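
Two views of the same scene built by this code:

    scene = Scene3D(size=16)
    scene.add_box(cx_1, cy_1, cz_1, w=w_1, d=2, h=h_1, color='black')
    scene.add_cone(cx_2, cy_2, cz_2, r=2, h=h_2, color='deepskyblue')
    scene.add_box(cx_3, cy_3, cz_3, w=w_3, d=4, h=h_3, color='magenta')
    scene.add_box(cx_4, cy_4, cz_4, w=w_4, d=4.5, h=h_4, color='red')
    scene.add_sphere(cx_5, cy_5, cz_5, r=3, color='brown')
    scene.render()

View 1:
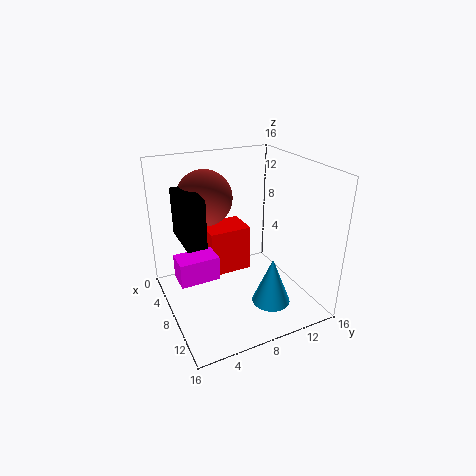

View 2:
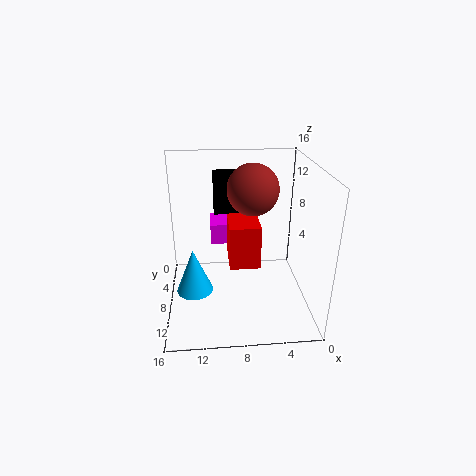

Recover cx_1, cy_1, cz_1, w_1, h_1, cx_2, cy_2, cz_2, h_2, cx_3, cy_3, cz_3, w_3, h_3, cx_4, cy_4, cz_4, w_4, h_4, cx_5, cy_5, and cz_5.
cx_1 = 5.5; cy_1 = 1.5; cz_1 = 9; w_1 = 5; h_1 = 5; cx_2 = 13; cy_2 = 9.5; cz_2 = 2.5; h_2 = 5; cx_3 = 8.5; cy_3 = 0.5; cz_3 = 5.5; w_3 = 2.5; h_3 = 2.5; cx_4 = 5.5; cy_4 = 4.5; cz_4 = 4.5; w_4 = 3.5; h_4 = 5; cx_5 = 6; cy_5 = 5; cz_5 = 12.5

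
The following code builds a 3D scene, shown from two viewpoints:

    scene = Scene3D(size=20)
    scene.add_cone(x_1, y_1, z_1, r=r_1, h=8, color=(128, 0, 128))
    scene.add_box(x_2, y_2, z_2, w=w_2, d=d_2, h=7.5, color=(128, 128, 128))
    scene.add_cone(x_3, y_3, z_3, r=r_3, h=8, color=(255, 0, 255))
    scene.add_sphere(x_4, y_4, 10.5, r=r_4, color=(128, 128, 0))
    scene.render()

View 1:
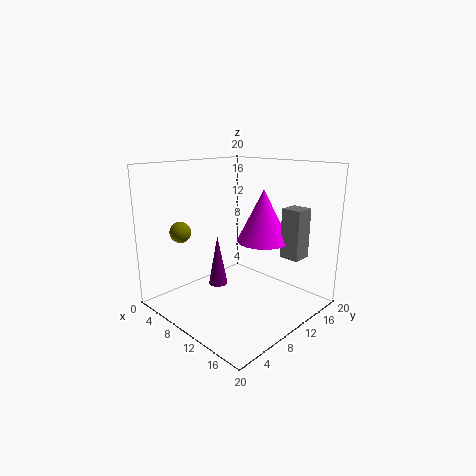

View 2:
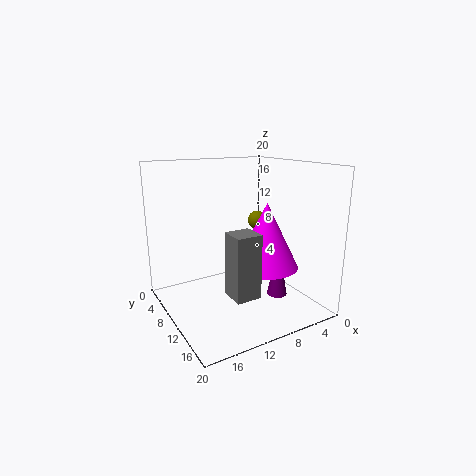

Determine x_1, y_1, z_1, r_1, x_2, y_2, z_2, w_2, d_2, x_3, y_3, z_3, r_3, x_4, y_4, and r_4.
x_1 = 4, y_1 = 11.5, z_1 = 0.5, r_1 = 1.5, x_2 = 12.5, y_2 = 16.5, z_2 = 6, w_2 = 3, d_2 = 3, x_3 = 9.5, y_3 = 16, z_3 = 8, r_3 = 4, x_4 = 3.5, y_4 = 5, r_4 = 1.5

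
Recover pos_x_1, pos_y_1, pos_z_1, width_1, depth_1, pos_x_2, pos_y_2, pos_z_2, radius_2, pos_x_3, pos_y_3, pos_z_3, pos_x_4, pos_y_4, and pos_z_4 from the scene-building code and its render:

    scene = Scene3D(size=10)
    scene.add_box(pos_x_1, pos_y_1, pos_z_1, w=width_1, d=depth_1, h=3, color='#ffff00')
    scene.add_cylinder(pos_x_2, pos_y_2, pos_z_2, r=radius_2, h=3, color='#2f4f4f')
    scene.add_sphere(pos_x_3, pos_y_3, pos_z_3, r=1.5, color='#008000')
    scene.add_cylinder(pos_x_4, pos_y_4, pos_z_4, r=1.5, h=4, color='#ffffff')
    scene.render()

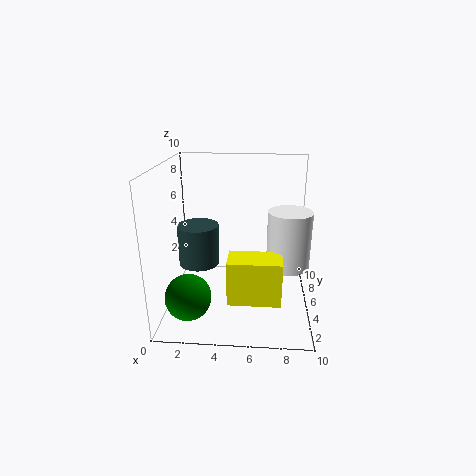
pos_x_1 = 4.5; pos_y_1 = 2; pos_z_1 = 1.5; width_1 = 3.5; depth_1 = 2; pos_x_2 = 2; pos_y_2 = 6; pos_z_2 = 2.5; radius_2 = 1.5; pos_x_3 = 2; pos_y_3 = 2; pos_z_3 = 2; pos_x_4 = 8.5; pos_y_4 = 5; pos_z_4 = 3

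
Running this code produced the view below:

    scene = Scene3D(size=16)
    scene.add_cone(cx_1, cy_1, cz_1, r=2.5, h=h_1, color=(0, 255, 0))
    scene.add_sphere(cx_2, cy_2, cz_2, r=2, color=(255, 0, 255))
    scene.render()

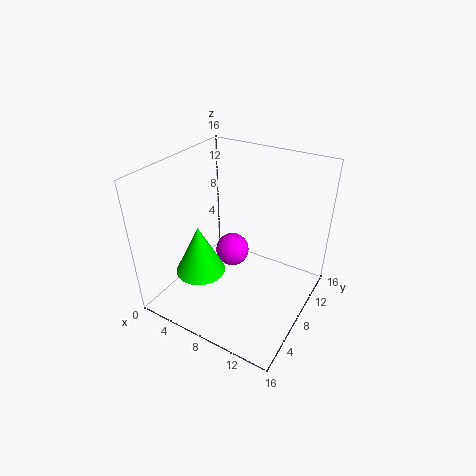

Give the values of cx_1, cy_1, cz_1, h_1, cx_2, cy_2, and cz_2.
cx_1 = 6.5
cy_1 = 3
cz_1 = 6.5
h_1 = 5
cx_2 = 6
cy_2 = 10
cz_2 = 4.5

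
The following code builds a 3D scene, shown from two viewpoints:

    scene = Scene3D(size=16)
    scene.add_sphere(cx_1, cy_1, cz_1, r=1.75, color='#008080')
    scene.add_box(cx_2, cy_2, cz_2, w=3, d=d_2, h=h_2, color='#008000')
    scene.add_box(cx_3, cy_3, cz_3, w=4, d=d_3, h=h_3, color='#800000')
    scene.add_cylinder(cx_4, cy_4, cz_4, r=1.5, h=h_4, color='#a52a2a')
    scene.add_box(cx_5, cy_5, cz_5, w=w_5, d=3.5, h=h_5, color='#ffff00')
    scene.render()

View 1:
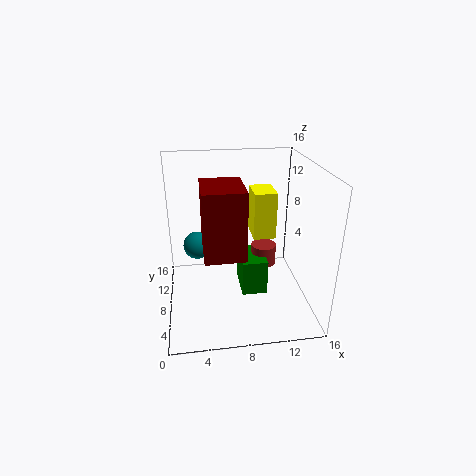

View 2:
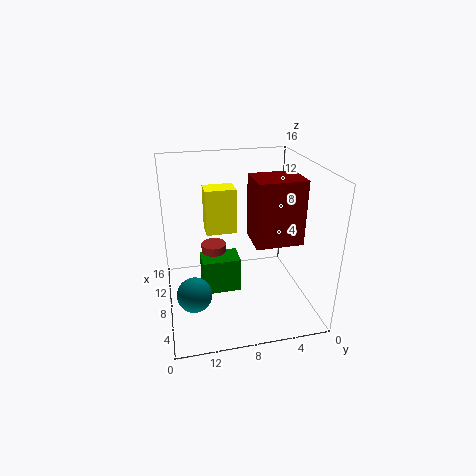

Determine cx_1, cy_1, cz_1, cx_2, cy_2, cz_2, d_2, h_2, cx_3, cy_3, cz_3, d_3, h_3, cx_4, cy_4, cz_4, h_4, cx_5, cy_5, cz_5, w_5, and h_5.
cx_1 = 3.5, cy_1 = 13.5, cz_1 = 4.5, cx_2 = 8.5, cy_2 = 7.5, cz_2 = 0.5, d_2 = 4.5, h_2 = 4.25, cx_3 = 4, cy_3 = 2, cz_3 = 8.5, d_3 = 5, h_3 = 6.75, cx_4 = 11.5, cy_4 = 10.25, cz_4 = 3.25, h_4 = 2.5, cx_5 = 9.75, cy_5 = 7.75, cz_5 = 7.75, w_5 = 2.5, h_5 = 5.25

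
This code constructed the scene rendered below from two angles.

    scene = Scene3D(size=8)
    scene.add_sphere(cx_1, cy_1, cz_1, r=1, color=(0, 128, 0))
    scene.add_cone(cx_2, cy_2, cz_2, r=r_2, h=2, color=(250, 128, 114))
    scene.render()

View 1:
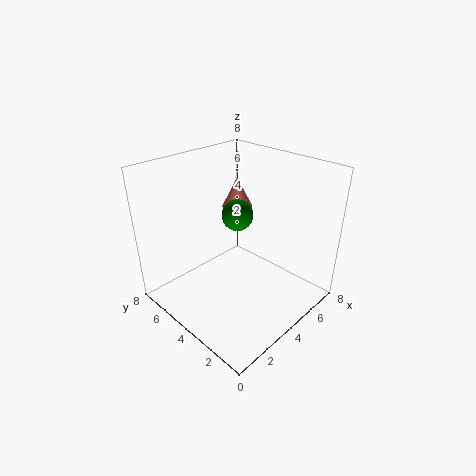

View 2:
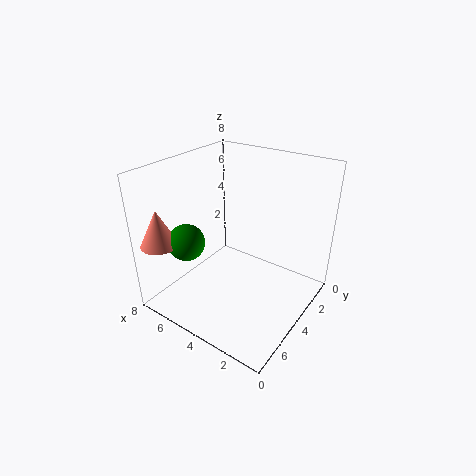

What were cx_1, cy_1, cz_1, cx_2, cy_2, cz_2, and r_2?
cx_1 = 6; cy_1 = 6; cz_1 = 4; cx_2 = 7; cy_2 = 7; cz_2 = 4; r_2 = 1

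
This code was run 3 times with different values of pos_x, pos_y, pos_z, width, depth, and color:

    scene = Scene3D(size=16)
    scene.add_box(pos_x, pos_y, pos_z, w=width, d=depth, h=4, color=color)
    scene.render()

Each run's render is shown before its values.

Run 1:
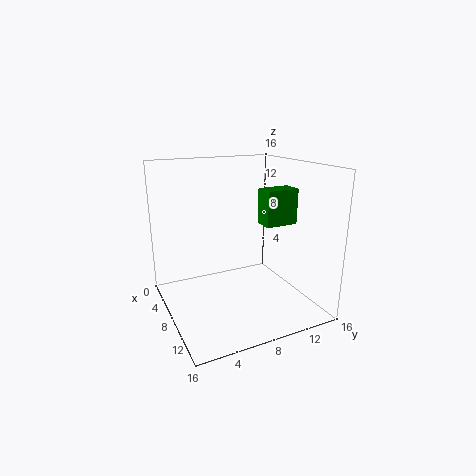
pos_x = 7.5, pos_y = 10.75, pos_z = 9.25, width = 2.25, depth = 3.75, color = 'green'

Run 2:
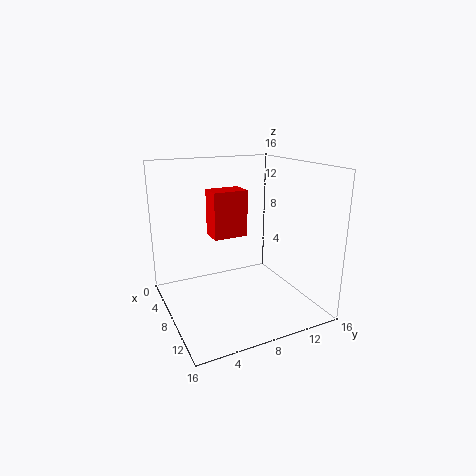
pos_x = 12.5, pos_y = 2.75, pos_z = 10.75, width = 2, depth = 3, color = 'red'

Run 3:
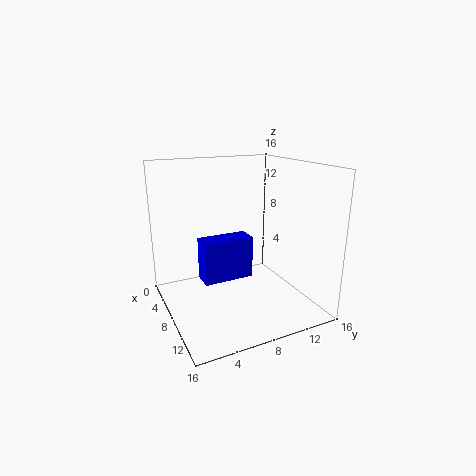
pos_x = 11.25, pos_y = 2.25, pos_z = 6, width = 2, depth = 4.75, color = 'blue'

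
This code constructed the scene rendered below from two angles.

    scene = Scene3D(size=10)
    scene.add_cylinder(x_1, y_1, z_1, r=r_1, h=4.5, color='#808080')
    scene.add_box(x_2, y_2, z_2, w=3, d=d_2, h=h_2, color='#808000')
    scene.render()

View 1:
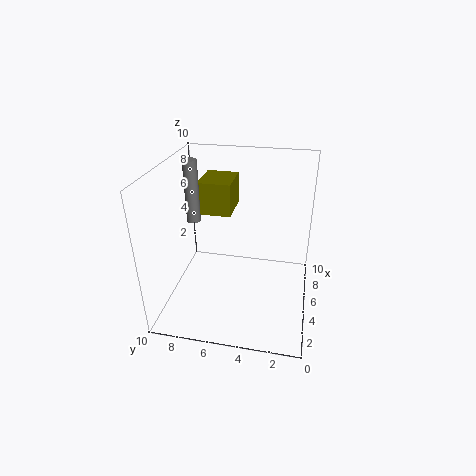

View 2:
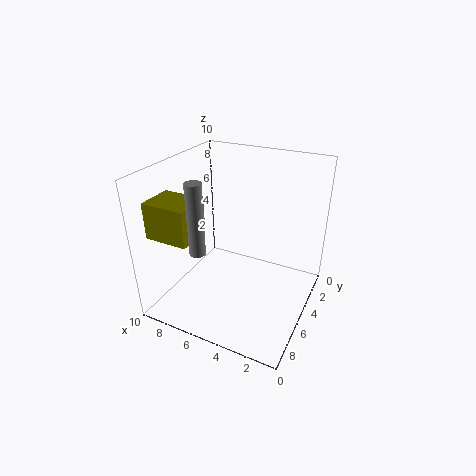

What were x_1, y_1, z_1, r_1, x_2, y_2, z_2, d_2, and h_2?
x_1 = 6; y_1 = 8.5; z_1 = 5.5; r_1 = 0.5; x_2 = 7; y_2 = 6; z_2 = 5.5; d_2 = 2.5; h_2 = 2.5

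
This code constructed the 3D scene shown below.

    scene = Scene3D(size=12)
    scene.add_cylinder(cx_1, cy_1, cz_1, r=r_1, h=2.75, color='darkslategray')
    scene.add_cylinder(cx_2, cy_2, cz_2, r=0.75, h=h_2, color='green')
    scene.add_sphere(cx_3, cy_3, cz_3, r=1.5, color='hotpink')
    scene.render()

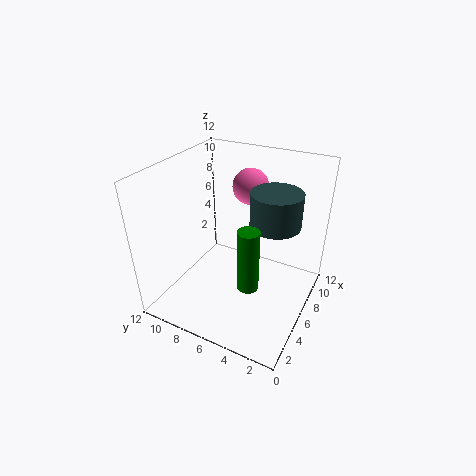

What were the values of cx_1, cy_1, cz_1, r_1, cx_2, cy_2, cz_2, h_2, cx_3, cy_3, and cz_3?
cx_1 = 6.5, cy_1 = 3, cz_1 = 7.75, r_1 = 2, cx_2 = 1.75, cy_2 = 3, cz_2 = 5.25, h_2 = 4.5, cx_3 = 8.25, cy_3 = 6, cz_3 = 9.75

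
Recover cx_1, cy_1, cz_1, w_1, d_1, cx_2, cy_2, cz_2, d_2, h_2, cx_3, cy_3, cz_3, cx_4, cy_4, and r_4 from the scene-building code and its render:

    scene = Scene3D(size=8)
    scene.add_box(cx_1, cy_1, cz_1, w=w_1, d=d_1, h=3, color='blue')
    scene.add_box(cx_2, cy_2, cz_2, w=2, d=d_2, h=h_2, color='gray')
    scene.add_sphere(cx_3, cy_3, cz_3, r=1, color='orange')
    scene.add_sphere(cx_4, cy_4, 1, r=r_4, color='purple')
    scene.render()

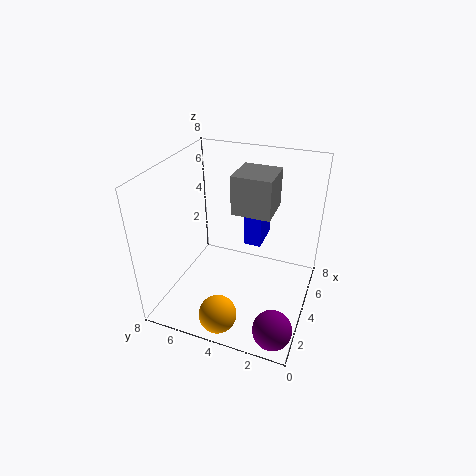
cx_1 = 5, cy_1 = 3, cz_1 = 3, w_1 = 2, d_1 = 1, cx_2 = 3, cy_2 = 2, cz_2 = 6, d_2 = 2, h_2 = 2, cx_3 = 1, cy_3 = 4, cz_3 = 1, cx_4 = 1, cy_4 = 1, r_4 = 1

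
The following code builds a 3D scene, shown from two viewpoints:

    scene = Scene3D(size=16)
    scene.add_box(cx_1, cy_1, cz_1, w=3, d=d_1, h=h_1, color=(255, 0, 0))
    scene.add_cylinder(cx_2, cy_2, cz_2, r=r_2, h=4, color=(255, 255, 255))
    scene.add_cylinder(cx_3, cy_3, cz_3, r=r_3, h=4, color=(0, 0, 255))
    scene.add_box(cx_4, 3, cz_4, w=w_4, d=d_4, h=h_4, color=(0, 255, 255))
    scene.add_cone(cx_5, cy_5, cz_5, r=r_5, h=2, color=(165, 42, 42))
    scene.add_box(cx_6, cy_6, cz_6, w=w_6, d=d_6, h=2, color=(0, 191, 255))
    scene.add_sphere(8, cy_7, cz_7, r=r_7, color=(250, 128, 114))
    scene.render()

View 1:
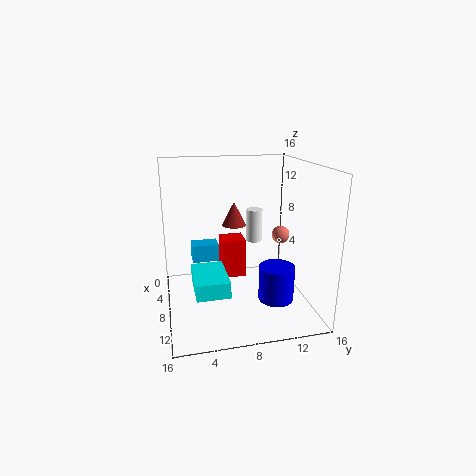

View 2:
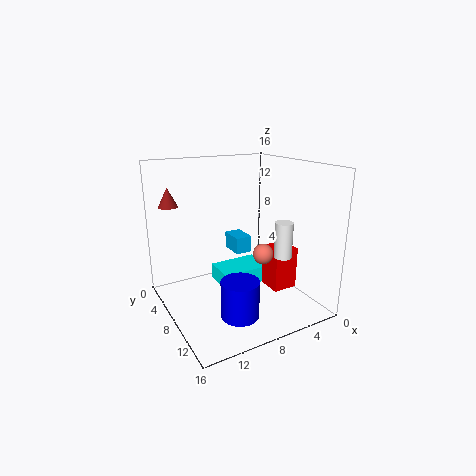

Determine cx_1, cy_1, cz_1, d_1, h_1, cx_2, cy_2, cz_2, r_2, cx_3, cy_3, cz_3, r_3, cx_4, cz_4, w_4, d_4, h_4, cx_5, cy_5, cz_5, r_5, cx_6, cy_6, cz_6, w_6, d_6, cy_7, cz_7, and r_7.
cx_1 = 1
cy_1 = 7
cz_1 = 1
d_1 = 3
h_1 = 5
cx_2 = 4
cy_2 = 11
cz_2 = 6
r_2 = 1
cx_3 = 10
cy_3 = 12
cz_3 = 1
r_3 = 2
cx_4 = 3
cz_4 = 1
w_4 = 6
d_4 = 4
h_4 = 2
cx_5 = 15
cy_5 = 6
cz_5 = 12
r_5 = 1
cx_6 = 5
cy_6 = 3
cz_6 = 5
w_6 = 2
d_6 = 3
cy_7 = 13
cz_7 = 8
r_7 = 1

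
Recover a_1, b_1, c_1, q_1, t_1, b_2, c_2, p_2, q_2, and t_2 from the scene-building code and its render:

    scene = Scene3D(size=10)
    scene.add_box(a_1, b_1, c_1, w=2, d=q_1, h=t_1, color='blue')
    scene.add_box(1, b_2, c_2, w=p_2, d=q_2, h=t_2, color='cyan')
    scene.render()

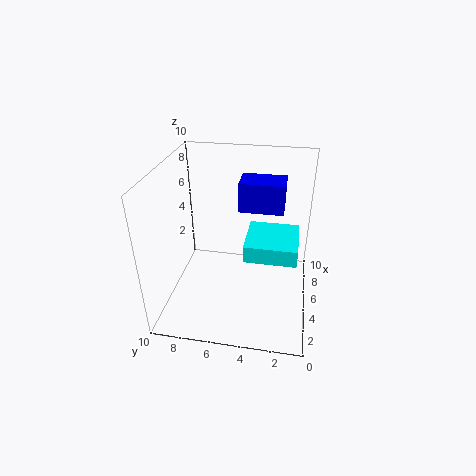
a_1 = 5, b_1 = 2, c_1 = 7, q_1 = 3, t_1 = 2, b_2 = 1, c_2 = 6, p_2 = 3, q_2 = 3, t_2 = 1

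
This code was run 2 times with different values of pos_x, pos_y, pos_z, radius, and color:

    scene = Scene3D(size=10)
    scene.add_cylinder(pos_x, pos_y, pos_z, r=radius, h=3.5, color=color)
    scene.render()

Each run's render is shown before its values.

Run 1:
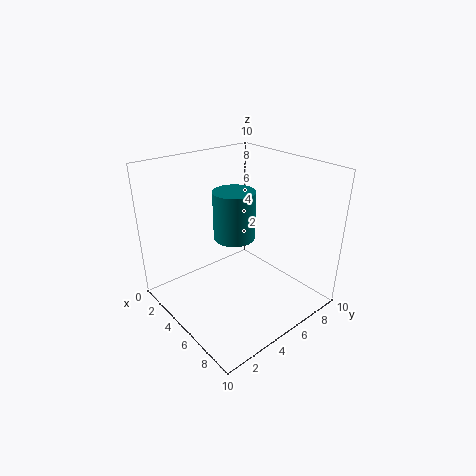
pos_x = 4; pos_y = 5.5; pos_z = 4.5; radius = 1.5; color = 'teal'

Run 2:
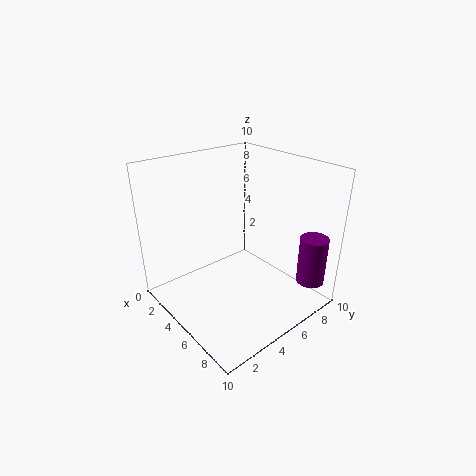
pos_x = 8.5; pos_y = 9; pos_z = 1.5; radius = 1; color = 'purple'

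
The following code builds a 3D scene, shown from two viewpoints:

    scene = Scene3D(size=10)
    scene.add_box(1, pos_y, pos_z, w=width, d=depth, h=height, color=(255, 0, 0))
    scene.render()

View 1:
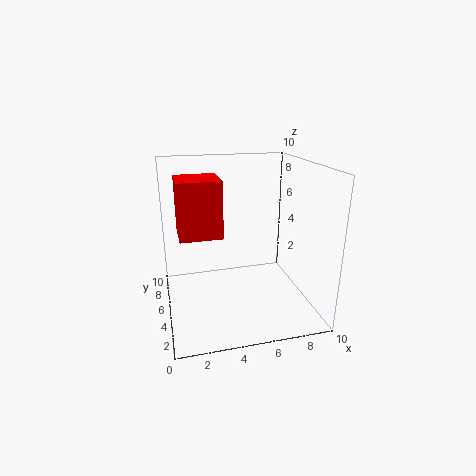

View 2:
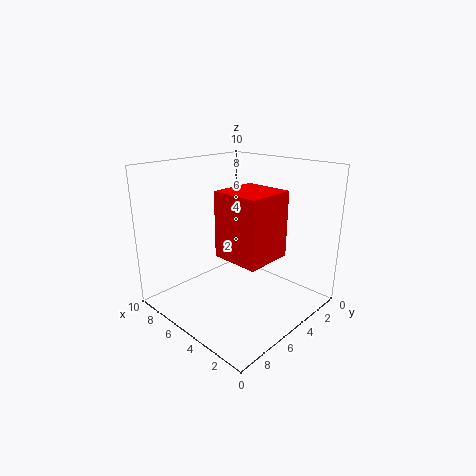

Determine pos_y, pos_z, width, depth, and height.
pos_y = 5, pos_z = 5, width = 3, depth = 3, height = 4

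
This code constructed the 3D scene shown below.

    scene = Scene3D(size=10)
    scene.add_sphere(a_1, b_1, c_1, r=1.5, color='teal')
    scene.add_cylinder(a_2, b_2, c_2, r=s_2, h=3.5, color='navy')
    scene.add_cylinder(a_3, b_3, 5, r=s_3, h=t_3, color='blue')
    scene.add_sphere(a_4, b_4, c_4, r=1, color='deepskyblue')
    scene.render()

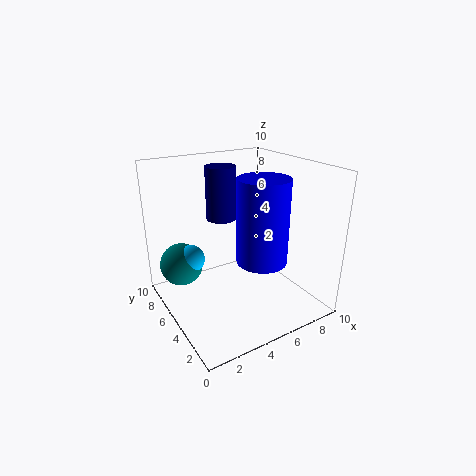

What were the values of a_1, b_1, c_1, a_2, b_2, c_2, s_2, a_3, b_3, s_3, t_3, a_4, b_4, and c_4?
a_1 = 1.5, b_1 = 7, c_1 = 3, a_2 = 4, b_2 = 5.5, c_2 = 6.5, s_2 = 1, a_3 = 4.5, b_3 = 1.5, s_3 = 1.5, t_3 = 5, a_4 = 2, b_4 = 6.5, c_4 = 3.5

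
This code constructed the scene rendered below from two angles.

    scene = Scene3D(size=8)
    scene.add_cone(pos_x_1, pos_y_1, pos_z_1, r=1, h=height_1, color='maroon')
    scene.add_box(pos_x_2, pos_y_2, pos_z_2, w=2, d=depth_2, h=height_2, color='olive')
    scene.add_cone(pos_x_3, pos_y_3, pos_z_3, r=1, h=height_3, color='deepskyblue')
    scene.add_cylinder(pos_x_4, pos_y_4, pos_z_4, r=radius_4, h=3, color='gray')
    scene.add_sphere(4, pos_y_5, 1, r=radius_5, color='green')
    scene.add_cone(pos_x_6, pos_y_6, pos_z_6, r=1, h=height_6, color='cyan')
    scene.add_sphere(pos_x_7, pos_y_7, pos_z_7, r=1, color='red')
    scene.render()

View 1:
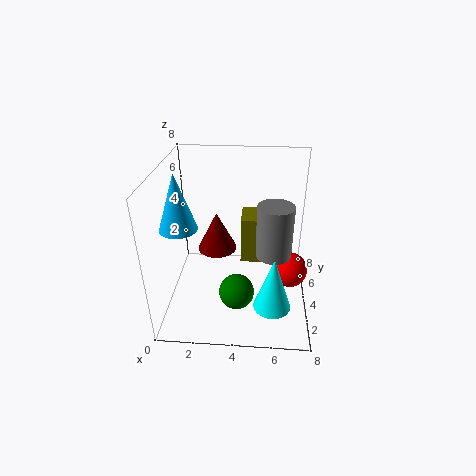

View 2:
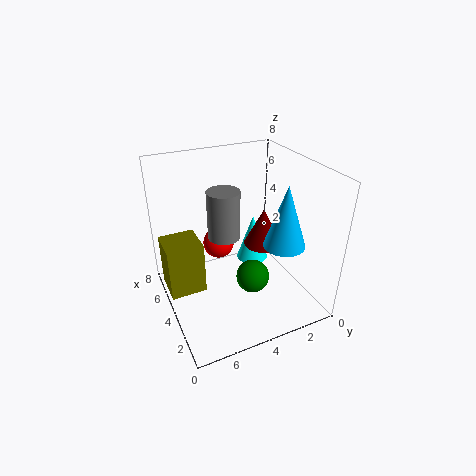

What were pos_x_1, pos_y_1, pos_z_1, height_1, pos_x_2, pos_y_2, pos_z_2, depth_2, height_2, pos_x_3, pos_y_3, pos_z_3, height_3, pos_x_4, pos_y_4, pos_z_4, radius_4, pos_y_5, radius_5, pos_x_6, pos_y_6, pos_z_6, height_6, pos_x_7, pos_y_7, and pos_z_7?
pos_x_1 = 3
pos_y_1 = 3
pos_z_1 = 4
height_1 = 2
pos_x_2 = 4
pos_y_2 = 6
pos_z_2 = 1
depth_2 = 2
height_2 = 3
pos_x_3 = 1
pos_y_3 = 3
pos_z_3 = 5
height_3 = 3
pos_x_4 = 6
pos_y_4 = 4
pos_z_4 = 3
radius_4 = 1
pos_y_5 = 3
radius_5 = 1
pos_x_6 = 6
pos_y_6 = 2
pos_z_6 = 1
height_6 = 3
pos_x_7 = 7
pos_y_7 = 4
pos_z_7 = 2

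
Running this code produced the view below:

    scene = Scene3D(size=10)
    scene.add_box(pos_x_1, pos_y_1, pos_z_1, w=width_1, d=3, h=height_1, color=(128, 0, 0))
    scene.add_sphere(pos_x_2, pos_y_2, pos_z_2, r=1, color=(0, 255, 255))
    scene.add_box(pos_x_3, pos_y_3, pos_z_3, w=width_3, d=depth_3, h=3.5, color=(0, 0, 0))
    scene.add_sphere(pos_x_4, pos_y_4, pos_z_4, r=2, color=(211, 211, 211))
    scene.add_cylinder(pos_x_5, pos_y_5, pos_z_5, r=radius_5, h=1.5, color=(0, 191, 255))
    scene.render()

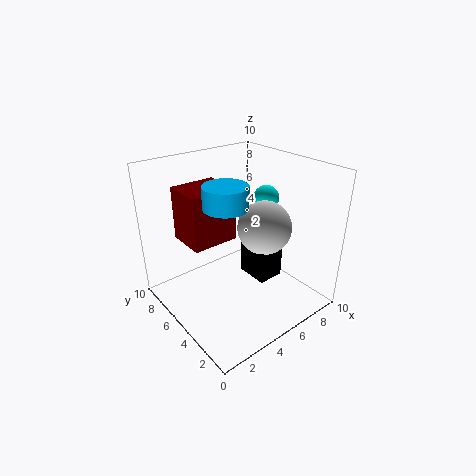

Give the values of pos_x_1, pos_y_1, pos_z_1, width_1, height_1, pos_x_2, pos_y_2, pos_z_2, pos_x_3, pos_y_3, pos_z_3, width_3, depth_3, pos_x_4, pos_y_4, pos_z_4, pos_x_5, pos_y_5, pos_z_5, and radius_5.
pos_x_1 = 2.5, pos_y_1 = 6.5, pos_z_1 = 4, width_1 = 3.5, height_1 = 4, pos_x_2 = 9, pos_y_2 = 6.5, pos_z_2 = 6.5, pos_x_3 = 6.5, pos_y_3 = 4, pos_z_3 = 1, width_3 = 2, depth_3 = 2.5, pos_x_4 = 7.5, pos_y_4 = 5, pos_z_4 = 5, pos_x_5 = 4, pos_y_5 = 5, pos_z_5 = 7.5, radius_5 = 1.5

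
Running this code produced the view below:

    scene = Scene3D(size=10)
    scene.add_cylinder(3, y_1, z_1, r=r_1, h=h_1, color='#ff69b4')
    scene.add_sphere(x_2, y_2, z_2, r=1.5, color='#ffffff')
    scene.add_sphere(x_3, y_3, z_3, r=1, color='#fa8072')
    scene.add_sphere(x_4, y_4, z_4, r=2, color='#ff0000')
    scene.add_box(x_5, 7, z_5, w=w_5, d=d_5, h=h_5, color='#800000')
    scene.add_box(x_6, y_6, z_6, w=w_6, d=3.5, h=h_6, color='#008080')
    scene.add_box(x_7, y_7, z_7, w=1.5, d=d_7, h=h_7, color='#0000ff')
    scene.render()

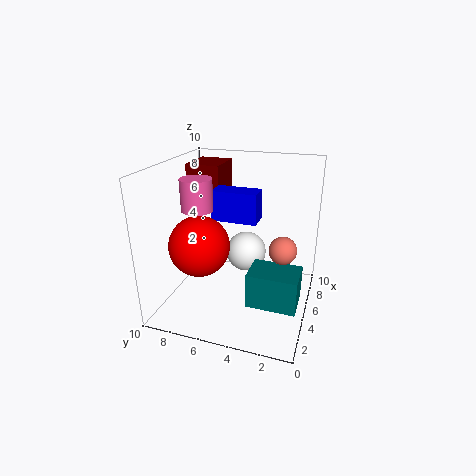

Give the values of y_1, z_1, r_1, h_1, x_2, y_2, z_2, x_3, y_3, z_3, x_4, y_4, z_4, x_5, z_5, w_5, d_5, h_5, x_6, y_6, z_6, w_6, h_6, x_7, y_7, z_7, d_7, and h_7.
y_1 = 7; z_1 = 7.5; r_1 = 1; h_1 = 2; x_2 = 7; y_2 = 5; z_2 = 3; x_3 = 6; y_3 = 2; z_3 = 4; x_4 = 3; y_4 = 7; z_4 = 5; x_5 = 6.5; z_5 = 6; w_5 = 3; d_5 = 2.5; h_5 = 3.5; x_6 = 3.5; y_6 = 0.5; z_6 = 0.5; w_6 = 2.5; h_6 = 2.5; x_7 = 4; y_7 = 3.5; z_7 = 6.5; d_7 = 3; h_7 = 2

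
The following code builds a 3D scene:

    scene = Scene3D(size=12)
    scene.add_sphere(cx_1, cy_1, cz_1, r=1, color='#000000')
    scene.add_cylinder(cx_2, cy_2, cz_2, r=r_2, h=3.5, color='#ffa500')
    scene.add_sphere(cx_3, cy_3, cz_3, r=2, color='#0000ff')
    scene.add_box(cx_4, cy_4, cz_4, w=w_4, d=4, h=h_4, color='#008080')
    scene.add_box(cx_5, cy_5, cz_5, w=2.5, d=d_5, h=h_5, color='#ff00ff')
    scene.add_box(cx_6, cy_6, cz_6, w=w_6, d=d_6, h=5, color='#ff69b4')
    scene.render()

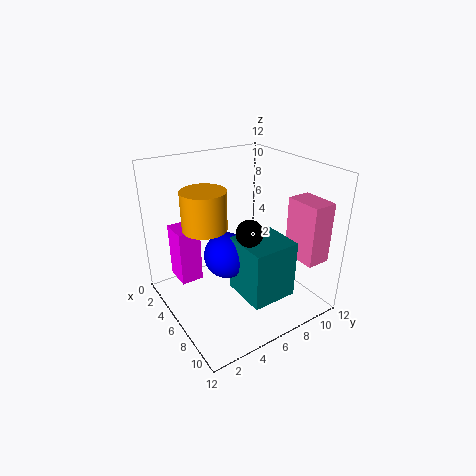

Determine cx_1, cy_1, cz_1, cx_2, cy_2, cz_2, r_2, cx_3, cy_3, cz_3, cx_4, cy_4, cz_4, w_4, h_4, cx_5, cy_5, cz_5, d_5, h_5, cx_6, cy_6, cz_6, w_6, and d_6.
cx_1 = 9; cy_1 = 5; cz_1 = 8; cx_2 = 3; cy_2 = 4.5; cz_2 = 6; r_2 = 2; cx_3 = 5; cy_3 = 5.5; cz_3 = 4; cx_4 = 5.5; cy_4 = 5.5; cz_4 = 1; w_4 = 4; h_4 = 5; cx_5 = 0.5; cy_5 = 2; cz_5 = 1; d_5 = 2; h_5 = 5; cx_6 = 8; cy_6 = 9.5; cz_6 = 4.5; w_6 = 3; d_6 = 2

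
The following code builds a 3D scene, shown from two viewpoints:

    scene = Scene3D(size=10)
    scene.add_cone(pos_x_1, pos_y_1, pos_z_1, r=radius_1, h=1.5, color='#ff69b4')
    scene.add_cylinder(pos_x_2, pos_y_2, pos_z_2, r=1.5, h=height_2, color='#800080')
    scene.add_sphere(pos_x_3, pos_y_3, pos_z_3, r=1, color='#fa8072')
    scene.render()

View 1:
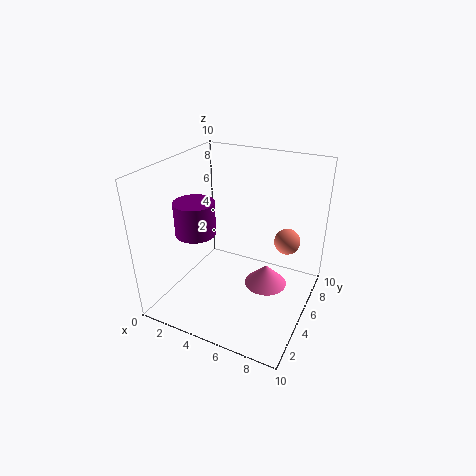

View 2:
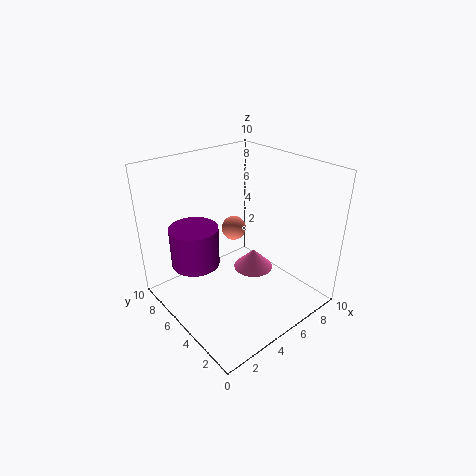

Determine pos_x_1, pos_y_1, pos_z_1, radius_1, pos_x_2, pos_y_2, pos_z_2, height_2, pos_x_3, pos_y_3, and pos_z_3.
pos_x_1 = 7; pos_y_1 = 5.5; pos_z_1 = 1.5; radius_1 = 1.5; pos_x_2 = 1.5; pos_y_2 = 5; pos_z_2 = 4.5; height_2 = 2.5; pos_x_3 = 7.5; pos_y_3 = 8.5; pos_z_3 = 3.5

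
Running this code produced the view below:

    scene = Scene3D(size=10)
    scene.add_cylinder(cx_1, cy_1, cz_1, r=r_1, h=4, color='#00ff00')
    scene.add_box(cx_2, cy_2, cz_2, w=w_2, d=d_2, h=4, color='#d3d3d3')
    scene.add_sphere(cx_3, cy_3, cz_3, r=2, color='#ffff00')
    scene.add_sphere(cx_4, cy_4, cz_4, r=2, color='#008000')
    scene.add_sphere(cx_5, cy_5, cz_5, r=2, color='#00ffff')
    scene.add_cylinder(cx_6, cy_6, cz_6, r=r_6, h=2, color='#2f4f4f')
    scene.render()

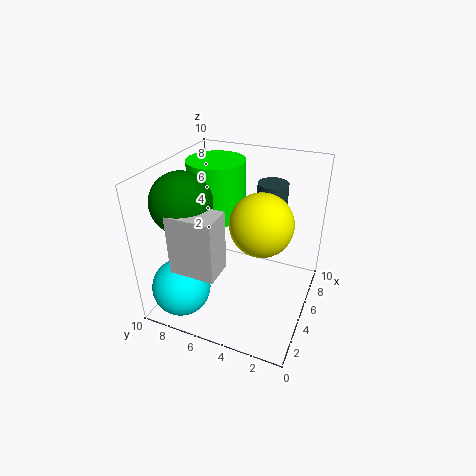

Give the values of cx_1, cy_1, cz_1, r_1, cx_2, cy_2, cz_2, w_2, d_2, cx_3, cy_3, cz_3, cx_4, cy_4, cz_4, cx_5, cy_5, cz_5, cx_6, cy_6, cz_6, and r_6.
cx_1 = 6, cy_1 = 7, cz_1 = 6, r_1 = 2, cx_2 = 1, cy_2 = 5, cz_2 = 4, w_2 = 2, d_2 = 3, cx_3 = 4, cy_3 = 3, cz_3 = 7, cx_4 = 3, cy_4 = 8, cz_4 = 8, cx_5 = 2, cy_5 = 8, cz_5 = 2, cx_6 = 6, cy_6 = 3, cz_6 = 7, r_6 = 1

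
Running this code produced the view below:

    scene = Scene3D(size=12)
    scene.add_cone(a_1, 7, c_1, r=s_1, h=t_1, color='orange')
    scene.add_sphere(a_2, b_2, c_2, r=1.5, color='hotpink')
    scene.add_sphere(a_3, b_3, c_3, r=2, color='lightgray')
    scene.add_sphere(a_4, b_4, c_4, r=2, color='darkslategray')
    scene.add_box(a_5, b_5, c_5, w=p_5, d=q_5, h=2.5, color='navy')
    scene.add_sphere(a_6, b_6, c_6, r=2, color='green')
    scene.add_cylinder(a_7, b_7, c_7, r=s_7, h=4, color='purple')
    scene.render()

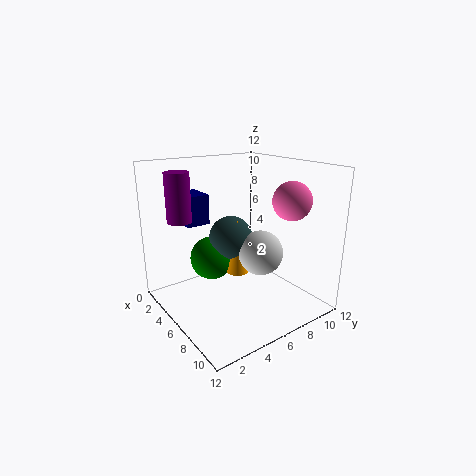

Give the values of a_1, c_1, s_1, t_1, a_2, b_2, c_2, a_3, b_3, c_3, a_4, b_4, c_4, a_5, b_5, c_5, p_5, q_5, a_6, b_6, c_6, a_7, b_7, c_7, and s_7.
a_1 = 4.5; c_1 = 2; s_1 = 1; t_1 = 5; a_2 = 9.5; b_2 = 8.5; c_2 = 9.5; a_3 = 6; b_3 = 8.5; c_3 = 4; a_4 = 3.5; b_4 = 7; c_4 = 5; a_5 = 1.5; b_5 = 2.5; c_5 = 7; p_5 = 2.5; q_5 = 2; a_6 = 2.5; b_6 = 5.5; c_6 = 3; a_7 = 3.5; b_7 = 2; c_7 = 7.5; s_7 = 1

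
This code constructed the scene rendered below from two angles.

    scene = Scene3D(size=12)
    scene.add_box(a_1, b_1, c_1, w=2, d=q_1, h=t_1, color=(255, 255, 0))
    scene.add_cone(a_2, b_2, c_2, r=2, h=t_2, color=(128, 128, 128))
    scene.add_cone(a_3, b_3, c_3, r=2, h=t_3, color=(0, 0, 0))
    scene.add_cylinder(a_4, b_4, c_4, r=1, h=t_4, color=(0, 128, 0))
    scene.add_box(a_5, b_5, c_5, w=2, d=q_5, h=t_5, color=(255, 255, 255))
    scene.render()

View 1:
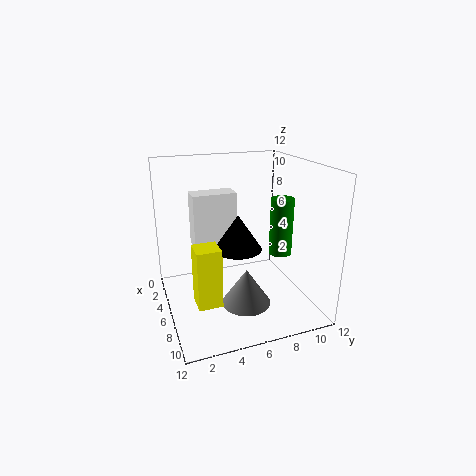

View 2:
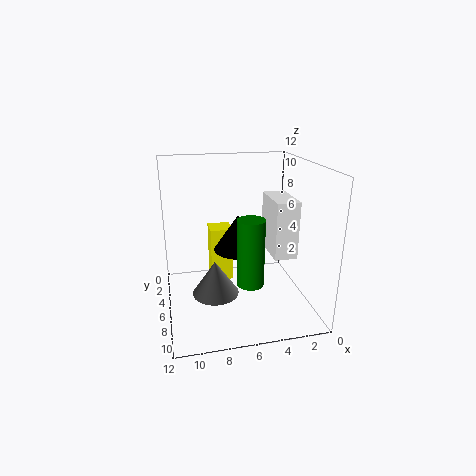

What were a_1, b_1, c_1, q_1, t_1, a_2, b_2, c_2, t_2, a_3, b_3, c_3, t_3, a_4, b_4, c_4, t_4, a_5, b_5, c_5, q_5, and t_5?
a_1 = 6; b_1 = 2; c_1 = 1; q_1 = 2; t_1 = 5; a_2 = 8; b_2 = 6; c_2 = 1; t_2 = 3; a_3 = 6; b_3 = 6; c_3 = 5; t_3 = 3; a_4 = 6; b_4 = 10; c_4 = 4; t_4 = 5; a_5 = 1; b_5 = 3; c_5 = 4; q_5 = 4; t_5 = 5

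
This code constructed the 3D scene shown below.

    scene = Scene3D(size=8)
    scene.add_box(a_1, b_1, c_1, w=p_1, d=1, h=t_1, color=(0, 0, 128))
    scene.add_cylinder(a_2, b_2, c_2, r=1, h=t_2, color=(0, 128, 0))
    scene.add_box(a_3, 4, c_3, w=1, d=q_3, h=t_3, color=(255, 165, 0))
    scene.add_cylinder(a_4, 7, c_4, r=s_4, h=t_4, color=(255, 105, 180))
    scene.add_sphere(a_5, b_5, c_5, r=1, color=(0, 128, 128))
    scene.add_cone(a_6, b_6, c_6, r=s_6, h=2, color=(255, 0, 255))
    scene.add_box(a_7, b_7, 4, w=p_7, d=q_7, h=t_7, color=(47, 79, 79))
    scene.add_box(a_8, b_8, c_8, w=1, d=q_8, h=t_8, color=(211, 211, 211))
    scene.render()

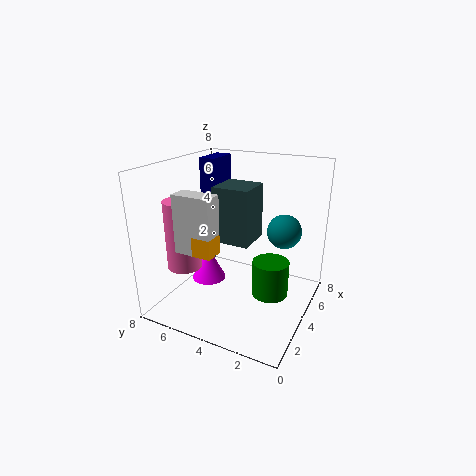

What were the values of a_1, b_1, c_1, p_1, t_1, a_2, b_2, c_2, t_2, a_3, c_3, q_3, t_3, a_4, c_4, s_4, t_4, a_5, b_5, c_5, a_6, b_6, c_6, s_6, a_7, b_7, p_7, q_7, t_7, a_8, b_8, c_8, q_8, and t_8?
a_1 = 5
b_1 = 6
c_1 = 5
p_1 = 2
t_1 = 3
a_2 = 4
b_2 = 2
c_2 = 1
t_2 = 2
a_3 = 1
c_3 = 4
q_3 = 1
t_3 = 1
a_4 = 3
c_4 = 2
s_4 = 1
t_4 = 4
a_5 = 6
b_5 = 2
c_5 = 4
a_6 = 4
b_6 = 6
c_6 = 1
s_6 = 1
a_7 = 3
b_7 = 3
p_7 = 2
q_7 = 2
t_7 = 3
a_8 = 1
b_8 = 4
c_8 = 4
q_8 = 2
t_8 = 3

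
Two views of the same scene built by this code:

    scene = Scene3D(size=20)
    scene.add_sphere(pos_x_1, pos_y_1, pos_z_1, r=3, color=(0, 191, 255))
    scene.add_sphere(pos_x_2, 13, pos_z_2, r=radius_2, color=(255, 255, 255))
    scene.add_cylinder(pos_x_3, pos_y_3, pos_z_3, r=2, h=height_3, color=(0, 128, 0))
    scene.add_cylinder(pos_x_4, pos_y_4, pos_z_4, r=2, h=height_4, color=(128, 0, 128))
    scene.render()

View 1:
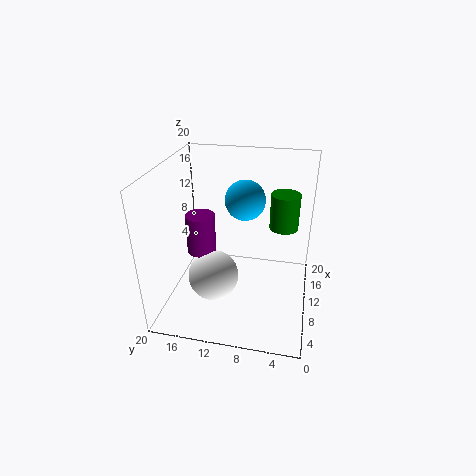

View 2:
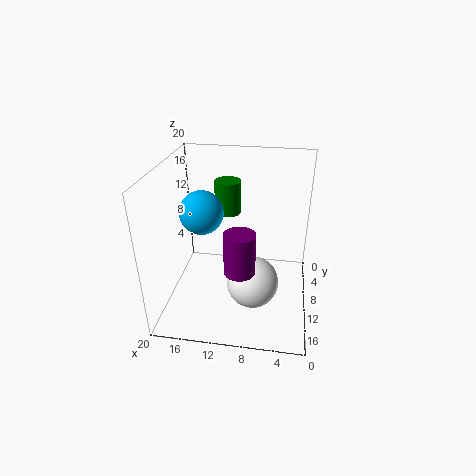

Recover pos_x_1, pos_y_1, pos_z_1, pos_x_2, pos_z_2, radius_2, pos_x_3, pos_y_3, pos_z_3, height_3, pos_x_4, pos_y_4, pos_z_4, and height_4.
pos_x_1 = 15; pos_y_1 = 10; pos_z_1 = 13.5; pos_x_2 = 7.5; pos_z_2 = 5; radius_2 = 3.5; pos_x_3 = 12.5; pos_y_3 = 4; pos_z_3 = 11; height_3 = 5; pos_x_4 = 9; pos_y_4 = 15; pos_z_4 = 8; height_4 = 5.5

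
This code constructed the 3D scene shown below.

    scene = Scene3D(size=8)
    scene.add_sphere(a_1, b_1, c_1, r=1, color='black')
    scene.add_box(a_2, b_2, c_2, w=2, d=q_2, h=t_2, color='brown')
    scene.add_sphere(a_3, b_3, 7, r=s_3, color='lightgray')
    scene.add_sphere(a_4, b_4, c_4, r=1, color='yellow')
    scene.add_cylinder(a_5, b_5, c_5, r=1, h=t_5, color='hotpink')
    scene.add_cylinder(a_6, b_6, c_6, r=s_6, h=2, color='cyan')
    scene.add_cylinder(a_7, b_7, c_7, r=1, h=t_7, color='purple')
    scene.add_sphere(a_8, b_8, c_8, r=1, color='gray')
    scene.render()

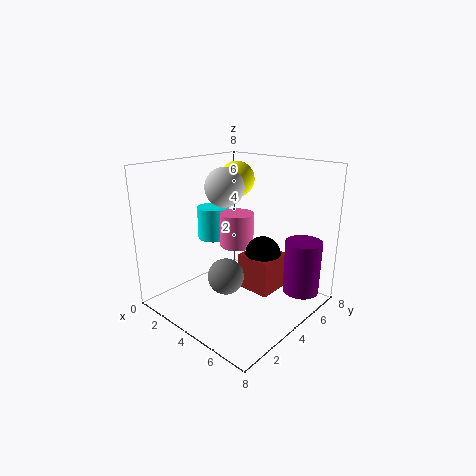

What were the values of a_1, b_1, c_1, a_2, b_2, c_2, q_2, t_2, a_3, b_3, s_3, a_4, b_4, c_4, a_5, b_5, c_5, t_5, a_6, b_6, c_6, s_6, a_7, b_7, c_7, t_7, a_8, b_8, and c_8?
a_1 = 5
b_1 = 5
c_1 = 3
a_2 = 4
b_2 = 4
c_2 = 1
q_2 = 2
t_2 = 2
a_3 = 4
b_3 = 3
s_3 = 1
a_4 = 3
b_4 = 5
c_4 = 7
a_5 = 3
b_5 = 5
c_5 = 3
t_5 = 2
a_6 = 1
b_6 = 5
c_6 = 3
s_6 = 1
a_7 = 7
b_7 = 6
c_7 = 1
t_7 = 3
a_8 = 4
b_8 = 3
c_8 = 2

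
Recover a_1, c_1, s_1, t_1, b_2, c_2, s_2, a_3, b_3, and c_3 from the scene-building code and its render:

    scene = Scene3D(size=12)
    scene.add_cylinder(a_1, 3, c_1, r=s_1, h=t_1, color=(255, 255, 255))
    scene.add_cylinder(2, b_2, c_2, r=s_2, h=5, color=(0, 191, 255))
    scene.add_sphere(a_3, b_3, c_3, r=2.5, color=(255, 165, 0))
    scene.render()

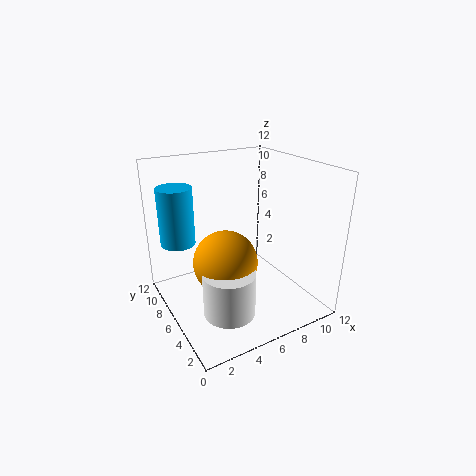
a_1 = 3.5; c_1 = 1.5; s_1 = 2; t_1 = 3.5; b_2 = 9.5; c_2 = 5; s_2 = 1.5; a_3 = 4; b_3 = 4.5; c_3 = 5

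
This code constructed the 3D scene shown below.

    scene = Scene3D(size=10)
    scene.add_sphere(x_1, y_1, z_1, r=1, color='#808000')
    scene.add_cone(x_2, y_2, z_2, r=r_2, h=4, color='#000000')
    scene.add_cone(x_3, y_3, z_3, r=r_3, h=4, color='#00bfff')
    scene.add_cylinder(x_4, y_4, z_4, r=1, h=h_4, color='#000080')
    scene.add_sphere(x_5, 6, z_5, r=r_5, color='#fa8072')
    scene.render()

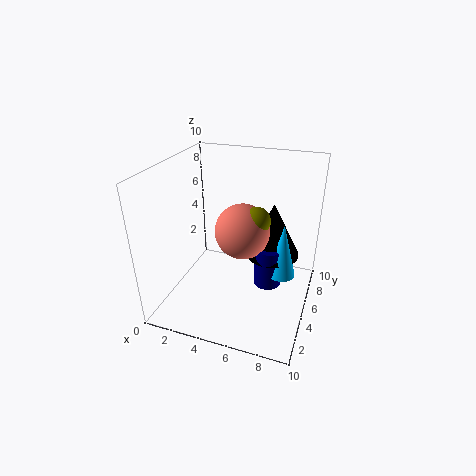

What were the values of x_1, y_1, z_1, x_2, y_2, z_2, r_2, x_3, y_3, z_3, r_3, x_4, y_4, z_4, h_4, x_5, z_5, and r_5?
x_1 = 6; y_1 = 6; z_1 = 6; x_2 = 7; y_2 = 7; z_2 = 3; r_2 = 2; x_3 = 8; y_3 = 6; z_3 = 2; r_3 = 1; x_4 = 7; y_4 = 6; z_4 = 1; h_4 = 3; x_5 = 5; z_5 = 5; r_5 = 2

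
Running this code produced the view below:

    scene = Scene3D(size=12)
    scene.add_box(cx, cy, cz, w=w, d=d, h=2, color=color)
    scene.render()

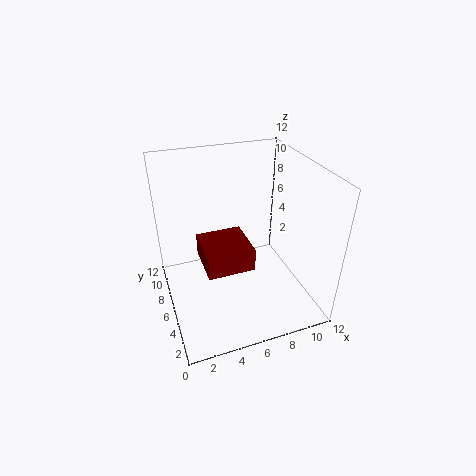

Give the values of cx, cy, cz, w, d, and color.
cx = 3; cy = 4.5; cz = 3.5; w = 4; d = 4; color = 'maroon'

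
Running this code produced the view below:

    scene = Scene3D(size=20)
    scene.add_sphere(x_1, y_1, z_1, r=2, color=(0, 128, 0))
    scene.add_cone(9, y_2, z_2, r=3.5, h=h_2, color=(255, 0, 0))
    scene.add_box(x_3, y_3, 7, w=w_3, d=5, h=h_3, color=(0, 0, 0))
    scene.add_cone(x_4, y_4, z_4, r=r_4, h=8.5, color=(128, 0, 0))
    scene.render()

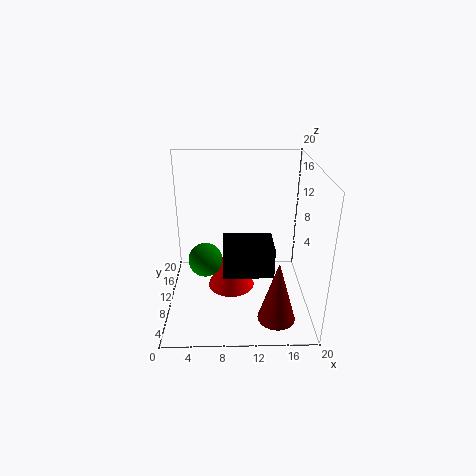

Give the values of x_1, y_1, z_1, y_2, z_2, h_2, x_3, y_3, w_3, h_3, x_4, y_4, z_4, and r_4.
x_1 = 6
y_1 = 3.5
z_1 = 10.5
y_2 = 12
z_2 = 1
h_2 = 7.5
x_3 = 8
y_3 = 4.5
w_3 = 6.5
h_3 = 4
x_4 = 15
y_4 = 4
z_4 = 1
r_4 = 2.5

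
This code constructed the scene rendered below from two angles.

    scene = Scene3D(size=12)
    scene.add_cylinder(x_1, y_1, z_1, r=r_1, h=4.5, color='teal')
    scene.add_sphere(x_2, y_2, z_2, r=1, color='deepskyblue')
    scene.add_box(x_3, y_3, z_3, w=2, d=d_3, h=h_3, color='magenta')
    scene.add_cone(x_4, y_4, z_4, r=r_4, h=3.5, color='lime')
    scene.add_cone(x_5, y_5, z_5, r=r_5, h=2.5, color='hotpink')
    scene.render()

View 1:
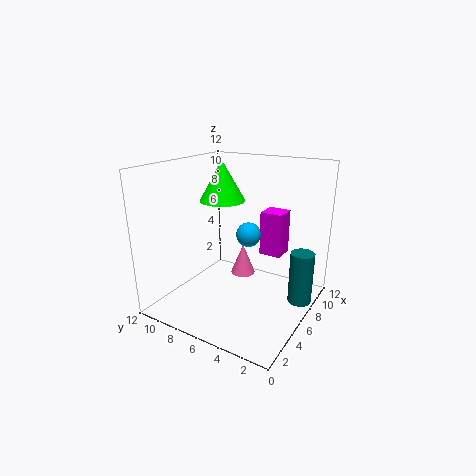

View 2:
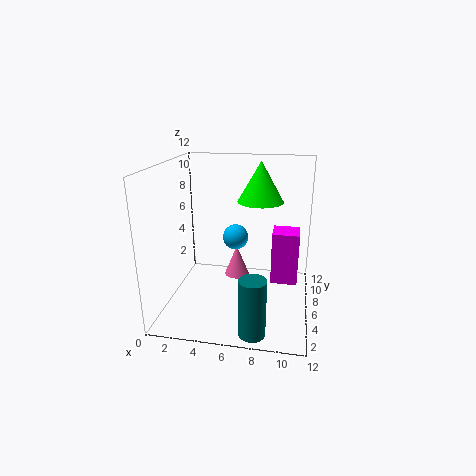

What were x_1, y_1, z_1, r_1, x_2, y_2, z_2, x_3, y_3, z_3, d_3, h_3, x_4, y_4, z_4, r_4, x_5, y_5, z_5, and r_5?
x_1 = 8
y_1 = 1
z_1 = 0.5
r_1 = 1
x_2 = 6
y_2 = 5
z_2 = 6.5
x_3 = 9
y_3 = 3.5
z_3 = 3.5
d_3 = 2
h_3 = 4
x_4 = 7.5
y_4 = 8.5
z_4 = 8.5
r_4 = 2
x_5 = 6
y_5 = 5.5
z_5 = 3
r_5 = 1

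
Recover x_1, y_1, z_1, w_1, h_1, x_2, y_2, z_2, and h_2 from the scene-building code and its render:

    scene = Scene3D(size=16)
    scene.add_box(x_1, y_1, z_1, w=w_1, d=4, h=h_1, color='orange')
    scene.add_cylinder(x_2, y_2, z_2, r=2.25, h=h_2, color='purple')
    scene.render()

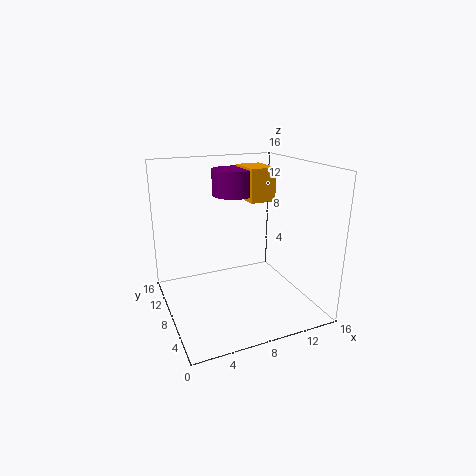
x_1 = 8.75
y_1 = 6.25
z_1 = 12.25
w_1 = 2.75
h_1 = 3.5
x_2 = 7.75
y_2 = 8.75
z_2 = 12.75
h_2 = 2.75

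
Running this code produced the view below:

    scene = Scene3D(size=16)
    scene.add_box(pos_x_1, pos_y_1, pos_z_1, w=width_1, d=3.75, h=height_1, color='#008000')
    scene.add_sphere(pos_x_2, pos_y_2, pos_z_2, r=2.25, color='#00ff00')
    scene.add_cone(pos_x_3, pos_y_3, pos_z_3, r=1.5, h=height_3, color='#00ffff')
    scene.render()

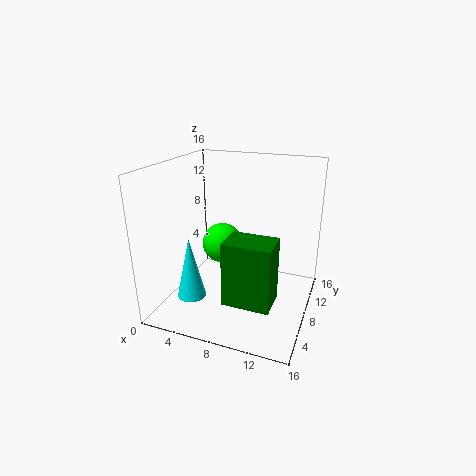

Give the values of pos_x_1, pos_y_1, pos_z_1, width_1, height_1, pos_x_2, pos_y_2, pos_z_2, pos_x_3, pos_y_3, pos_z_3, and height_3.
pos_x_1 = 7.5; pos_y_1 = 4.25; pos_z_1 = 1.5; width_1 = 5.25; height_1 = 7.25; pos_x_2 = 6; pos_y_2 = 8.25; pos_z_2 = 7; pos_x_3 = 4.5; pos_y_3 = 3.25; pos_z_3 = 2.75; height_3 = 6.5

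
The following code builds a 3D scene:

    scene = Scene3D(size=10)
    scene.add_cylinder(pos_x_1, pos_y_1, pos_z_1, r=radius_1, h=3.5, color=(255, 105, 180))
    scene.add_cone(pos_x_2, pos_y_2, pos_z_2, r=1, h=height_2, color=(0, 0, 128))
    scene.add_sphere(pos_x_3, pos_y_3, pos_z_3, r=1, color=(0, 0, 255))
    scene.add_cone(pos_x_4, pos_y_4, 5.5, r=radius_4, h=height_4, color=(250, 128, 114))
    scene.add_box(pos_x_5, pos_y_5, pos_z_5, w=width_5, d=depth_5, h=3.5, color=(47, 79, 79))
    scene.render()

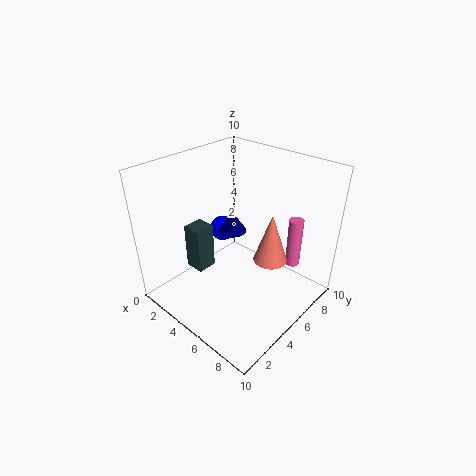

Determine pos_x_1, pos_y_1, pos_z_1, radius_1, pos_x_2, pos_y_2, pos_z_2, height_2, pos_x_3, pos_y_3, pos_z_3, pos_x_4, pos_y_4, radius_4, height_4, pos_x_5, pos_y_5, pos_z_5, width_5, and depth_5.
pos_x_1 = 8, pos_y_1 = 7.5, pos_z_1 = 3, radius_1 = 0.5, pos_x_2 = 4, pos_y_2 = 5.5, pos_z_2 = 5, height_2 = 1.5, pos_x_3 = 1.5, pos_y_3 = 7, pos_z_3 = 3.5, pos_x_4 = 8.5, pos_y_4 = 4, radius_4 = 1, height_4 = 3, pos_x_5 = 1, pos_y_5 = 3.5, pos_z_5 = 1.5, width_5 = 1.5, depth_5 = 1.5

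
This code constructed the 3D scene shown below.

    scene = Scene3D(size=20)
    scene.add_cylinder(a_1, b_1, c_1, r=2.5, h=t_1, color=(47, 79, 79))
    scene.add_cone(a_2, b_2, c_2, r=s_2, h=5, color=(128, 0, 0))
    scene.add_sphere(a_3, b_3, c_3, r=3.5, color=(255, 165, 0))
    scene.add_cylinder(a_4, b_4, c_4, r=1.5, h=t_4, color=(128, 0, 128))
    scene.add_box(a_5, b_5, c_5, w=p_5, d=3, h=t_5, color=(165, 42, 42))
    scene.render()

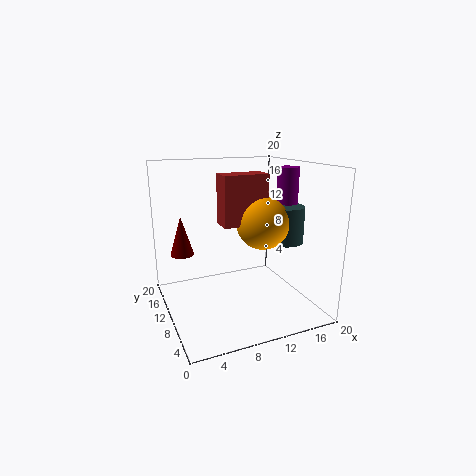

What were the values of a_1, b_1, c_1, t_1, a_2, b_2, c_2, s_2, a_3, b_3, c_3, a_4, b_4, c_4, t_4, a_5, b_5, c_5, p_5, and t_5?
a_1 = 16, b_1 = 7.5, c_1 = 9.5, t_1 = 5, a_2 = 2, b_2 = 9.5, c_2 = 9, s_2 = 1.5, a_3 = 12.5, b_3 = 7.5, c_3 = 12.5, a_4 = 17, b_4 = 9, c_4 = 11, t_4 = 8.5, a_5 = 7, b_5 = 7, c_5 = 12.5, p_5 = 6, t_5 = 6.5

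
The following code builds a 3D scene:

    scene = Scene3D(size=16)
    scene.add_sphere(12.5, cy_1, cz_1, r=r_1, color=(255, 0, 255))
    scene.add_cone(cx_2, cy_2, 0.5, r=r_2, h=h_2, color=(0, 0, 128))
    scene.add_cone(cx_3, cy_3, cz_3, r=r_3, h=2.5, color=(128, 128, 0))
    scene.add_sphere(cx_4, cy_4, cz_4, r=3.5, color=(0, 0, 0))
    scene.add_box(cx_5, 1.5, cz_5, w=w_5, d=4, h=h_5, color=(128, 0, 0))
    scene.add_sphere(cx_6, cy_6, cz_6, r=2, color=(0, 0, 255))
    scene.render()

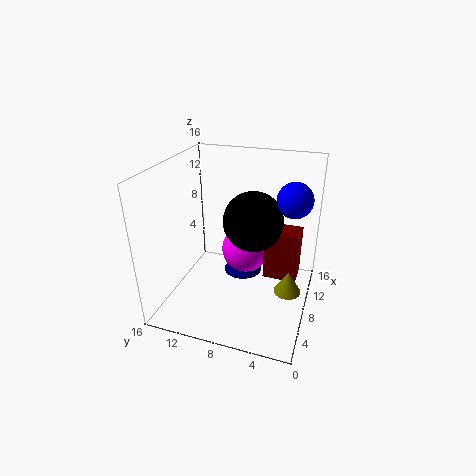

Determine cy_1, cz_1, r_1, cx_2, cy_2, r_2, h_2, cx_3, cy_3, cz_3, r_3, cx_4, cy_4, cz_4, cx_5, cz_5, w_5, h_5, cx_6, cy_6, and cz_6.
cy_1 = 8.5; cz_1 = 4; r_1 = 3; cx_2 = 13; cy_2 = 9; r_2 = 2.5; h_2 = 3.5; cx_3 = 7.5; cy_3 = 2; cz_3 = 2.5; r_3 = 1.5; cx_4 = 10.5; cy_4 = 7; cz_4 = 9; cx_5 = 10; cz_5 = 2; w_5 = 3; h_5 = 6; cx_6 = 11; cy_6 = 2.5; cz_6 = 12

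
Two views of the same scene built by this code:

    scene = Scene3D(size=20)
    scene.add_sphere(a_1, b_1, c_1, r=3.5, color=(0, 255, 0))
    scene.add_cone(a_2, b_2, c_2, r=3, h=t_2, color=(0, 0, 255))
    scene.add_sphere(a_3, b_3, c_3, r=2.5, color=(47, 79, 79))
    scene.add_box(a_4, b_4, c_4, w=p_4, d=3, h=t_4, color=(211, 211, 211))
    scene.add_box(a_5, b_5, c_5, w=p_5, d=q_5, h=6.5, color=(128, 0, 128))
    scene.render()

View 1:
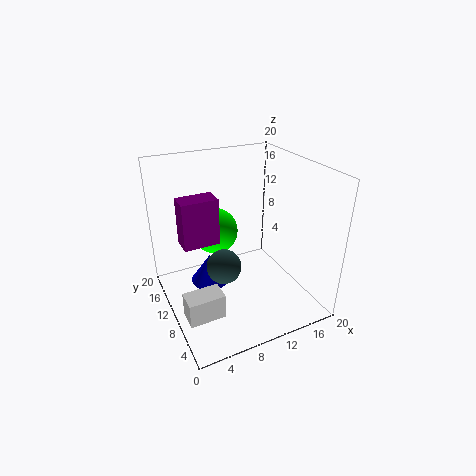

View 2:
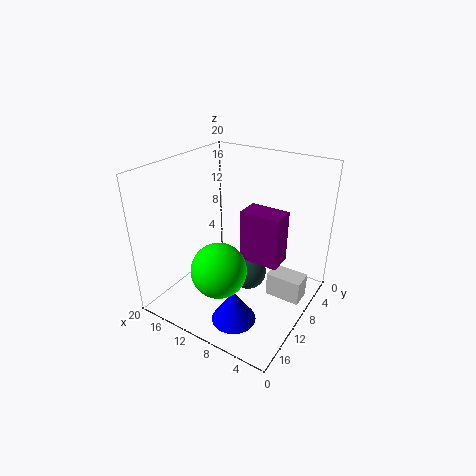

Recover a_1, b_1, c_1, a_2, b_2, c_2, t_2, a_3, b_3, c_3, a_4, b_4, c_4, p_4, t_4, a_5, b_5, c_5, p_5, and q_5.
a_1 = 9
b_1 = 16
c_1 = 8.5
a_2 = 7.5
b_2 = 15
c_2 = 0.5
t_2 = 4.5
a_3 = 8
b_3 = 10.5
c_3 = 5.5
a_4 = 1
b_4 = 5.5
c_4 = 1
p_4 = 5
t_4 = 3.5
a_5 = 2.5
b_5 = 10.5
c_5 = 9.5
p_5 = 5
q_5 = 3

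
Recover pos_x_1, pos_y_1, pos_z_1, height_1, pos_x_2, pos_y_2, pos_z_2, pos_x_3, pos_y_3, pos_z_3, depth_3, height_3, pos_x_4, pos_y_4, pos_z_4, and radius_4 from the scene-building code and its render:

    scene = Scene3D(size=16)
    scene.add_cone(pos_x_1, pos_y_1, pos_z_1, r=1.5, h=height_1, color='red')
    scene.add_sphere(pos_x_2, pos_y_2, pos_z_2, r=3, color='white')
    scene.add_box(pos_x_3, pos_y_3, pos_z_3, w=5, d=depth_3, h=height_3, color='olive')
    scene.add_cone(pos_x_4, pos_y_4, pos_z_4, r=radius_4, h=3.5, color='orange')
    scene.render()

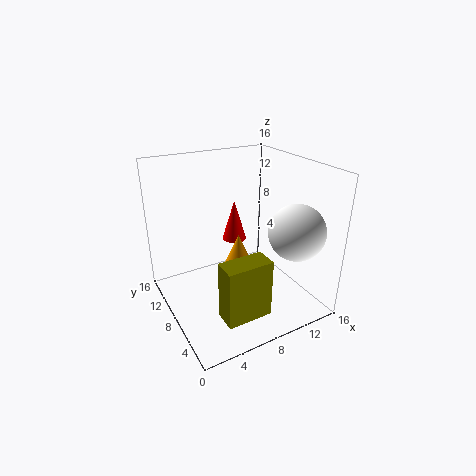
pos_x_1 = 10; pos_y_1 = 12.5; pos_z_1 = 5.5; height_1 = 5; pos_x_2 = 12.5; pos_y_2 = 3.5; pos_z_2 = 9.5; pos_x_3 = 4; pos_y_3 = 2.5; pos_z_3 = 1; depth_3 = 2.5; height_3 = 6.5; pos_x_4 = 7.5; pos_y_4 = 7; pos_z_4 = 5.5; radius_4 = 1.5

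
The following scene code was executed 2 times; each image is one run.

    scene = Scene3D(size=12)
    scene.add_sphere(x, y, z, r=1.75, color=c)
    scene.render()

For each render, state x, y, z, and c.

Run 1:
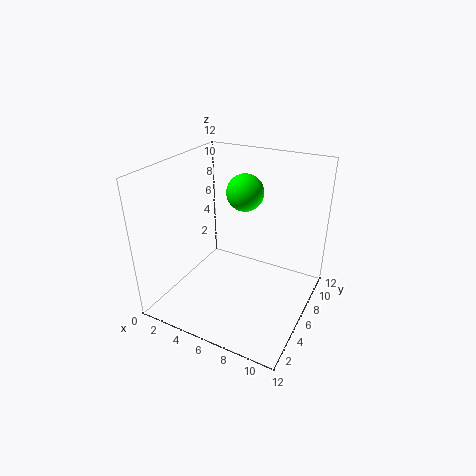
x = 4.5, y = 10.25, z = 8.25, c = 'lime'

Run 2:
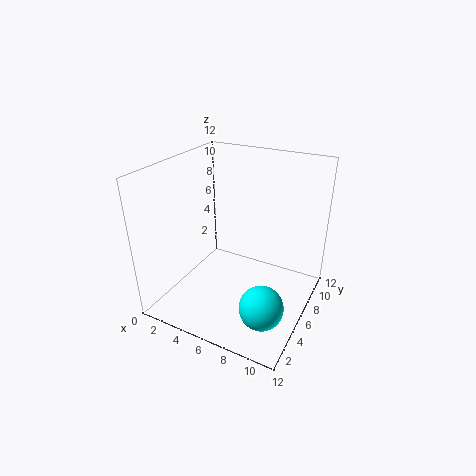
x = 9.5, y = 3.25, z = 2, c = 'cyan'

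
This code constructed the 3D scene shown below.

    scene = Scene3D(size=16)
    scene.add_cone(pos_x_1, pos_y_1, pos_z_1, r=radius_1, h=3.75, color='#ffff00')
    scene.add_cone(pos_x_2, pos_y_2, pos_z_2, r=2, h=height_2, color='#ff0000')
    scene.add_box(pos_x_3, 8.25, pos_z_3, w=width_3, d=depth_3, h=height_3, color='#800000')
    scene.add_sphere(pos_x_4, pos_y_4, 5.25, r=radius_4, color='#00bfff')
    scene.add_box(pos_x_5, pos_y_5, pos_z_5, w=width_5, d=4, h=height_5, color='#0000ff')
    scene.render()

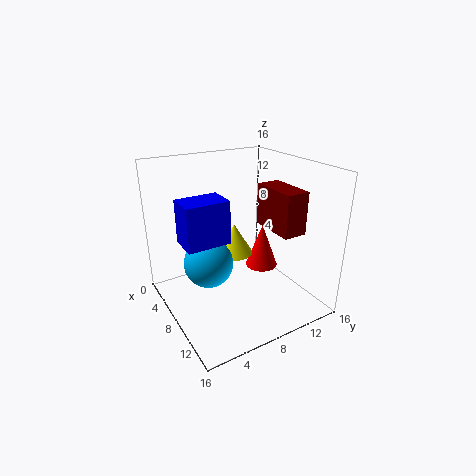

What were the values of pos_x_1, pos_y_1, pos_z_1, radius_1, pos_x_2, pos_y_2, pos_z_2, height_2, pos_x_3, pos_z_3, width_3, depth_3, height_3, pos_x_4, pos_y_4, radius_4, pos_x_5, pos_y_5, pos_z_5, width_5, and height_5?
pos_x_1 = 5; pos_y_1 = 9.25; pos_z_1 = 4.5; radius_1 = 2.25; pos_x_2 = 6; pos_y_2 = 12.75; pos_z_2 = 2.25; height_2 = 5.5; pos_x_3 = 11.25; pos_z_3 = 11; width_3 = 4.5; depth_3 = 2.25; height_3 = 4; pos_x_4 = 7; pos_y_4 = 4.75; radius_4 = 2.75; pos_x_5 = 10.25; pos_y_5 = 0.25; pos_z_5 = 10.5; width_5 = 2.75; height_5 = 4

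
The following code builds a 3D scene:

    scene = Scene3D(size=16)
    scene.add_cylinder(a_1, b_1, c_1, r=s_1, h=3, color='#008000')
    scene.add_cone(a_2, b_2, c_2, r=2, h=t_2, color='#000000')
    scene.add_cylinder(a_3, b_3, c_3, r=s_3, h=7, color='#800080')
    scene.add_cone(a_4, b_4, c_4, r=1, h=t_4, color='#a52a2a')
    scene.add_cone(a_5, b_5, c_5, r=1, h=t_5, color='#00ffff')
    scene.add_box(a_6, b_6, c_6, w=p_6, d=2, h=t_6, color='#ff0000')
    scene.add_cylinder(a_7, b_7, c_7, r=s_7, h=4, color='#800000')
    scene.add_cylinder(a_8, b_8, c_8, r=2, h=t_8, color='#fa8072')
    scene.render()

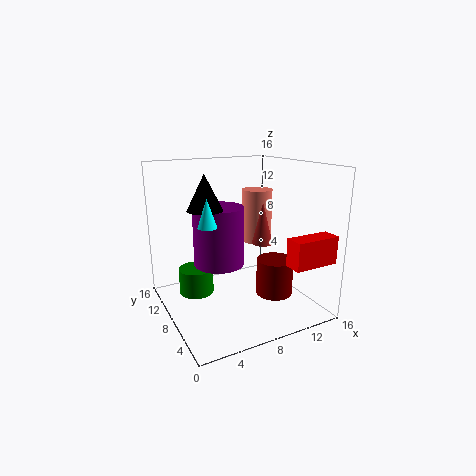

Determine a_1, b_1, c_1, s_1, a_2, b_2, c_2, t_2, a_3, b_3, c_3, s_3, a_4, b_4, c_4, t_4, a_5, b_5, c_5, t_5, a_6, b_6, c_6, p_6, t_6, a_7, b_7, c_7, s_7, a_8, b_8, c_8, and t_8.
a_1 = 4, b_1 = 11, c_1 = 1, s_1 = 2, a_2 = 5, b_2 = 10, c_2 = 11, t_2 = 4, a_3 = 7, b_3 = 11, c_3 = 4, s_3 = 3, a_4 = 8, b_4 = 3, c_4 = 9, t_4 = 4, a_5 = 4, b_5 = 7, c_5 = 10, t_5 = 3, a_6 = 11, b_6 = 1, c_6 = 6, p_6 = 5, t_6 = 3, a_7 = 11, b_7 = 5, c_7 = 2, s_7 = 2, a_8 = 14, b_8 = 14, c_8 = 5, t_8 = 7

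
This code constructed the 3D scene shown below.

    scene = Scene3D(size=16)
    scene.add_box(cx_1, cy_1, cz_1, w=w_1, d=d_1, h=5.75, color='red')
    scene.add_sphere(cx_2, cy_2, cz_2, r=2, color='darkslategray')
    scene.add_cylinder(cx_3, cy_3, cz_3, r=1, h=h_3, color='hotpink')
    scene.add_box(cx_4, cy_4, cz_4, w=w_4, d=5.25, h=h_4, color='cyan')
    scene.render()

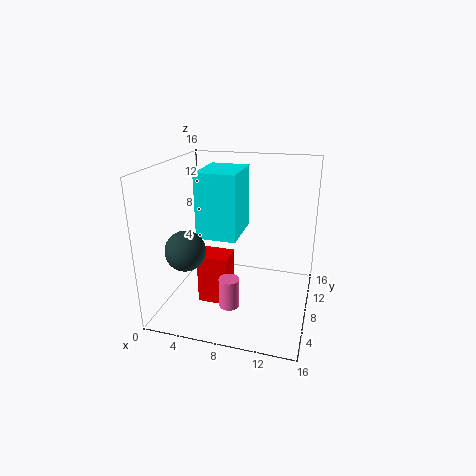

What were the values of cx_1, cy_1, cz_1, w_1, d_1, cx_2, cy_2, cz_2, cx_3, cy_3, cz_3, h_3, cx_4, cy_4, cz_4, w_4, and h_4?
cx_1 = 3.75
cy_1 = 6
cz_1 = 0.25
w_1 = 3.5
d_1 = 3
cx_2 = 4.25
cy_2 = 2.5
cz_2 = 8.5
cx_3 = 8.75
cy_3 = 2.25
cz_3 = 3.25
h_3 = 3
cx_4 = 5
cy_4 = 3.5
cz_4 = 9.5
w_4 = 4
h_4 = 6.5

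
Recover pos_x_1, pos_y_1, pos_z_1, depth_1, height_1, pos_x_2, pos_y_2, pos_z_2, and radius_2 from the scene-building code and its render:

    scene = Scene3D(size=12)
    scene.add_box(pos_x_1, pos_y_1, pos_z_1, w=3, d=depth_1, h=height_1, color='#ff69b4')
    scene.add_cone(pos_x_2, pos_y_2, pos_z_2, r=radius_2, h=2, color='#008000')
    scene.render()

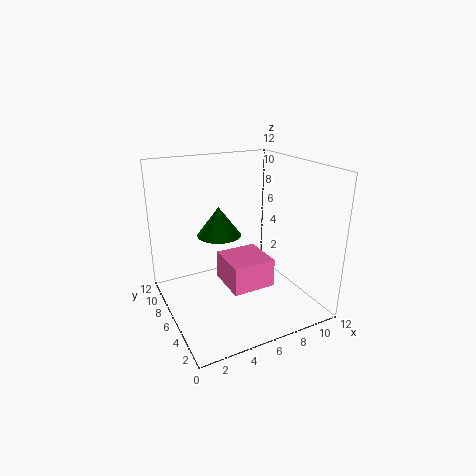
pos_x_1 = 3; pos_y_1 = 0.5; pos_z_1 = 4.5; depth_1 = 3; height_1 = 2; pos_x_2 = 3; pos_y_2 = 3; pos_z_2 = 8; radius_2 = 1.5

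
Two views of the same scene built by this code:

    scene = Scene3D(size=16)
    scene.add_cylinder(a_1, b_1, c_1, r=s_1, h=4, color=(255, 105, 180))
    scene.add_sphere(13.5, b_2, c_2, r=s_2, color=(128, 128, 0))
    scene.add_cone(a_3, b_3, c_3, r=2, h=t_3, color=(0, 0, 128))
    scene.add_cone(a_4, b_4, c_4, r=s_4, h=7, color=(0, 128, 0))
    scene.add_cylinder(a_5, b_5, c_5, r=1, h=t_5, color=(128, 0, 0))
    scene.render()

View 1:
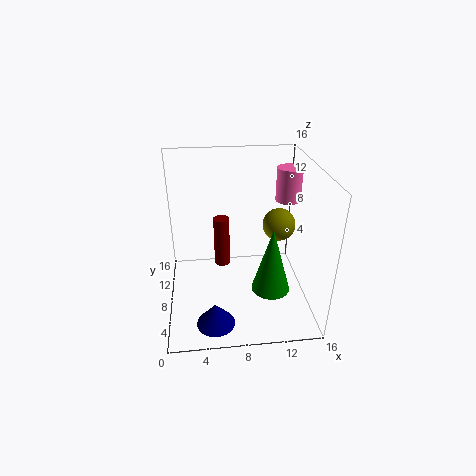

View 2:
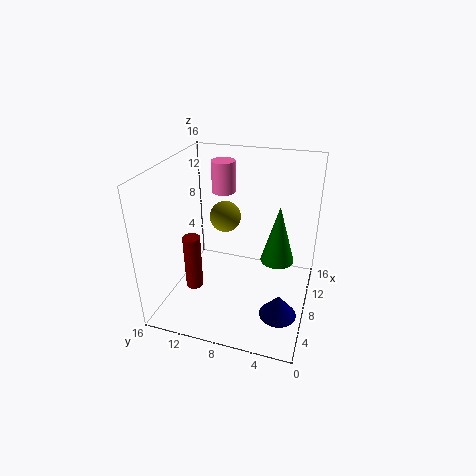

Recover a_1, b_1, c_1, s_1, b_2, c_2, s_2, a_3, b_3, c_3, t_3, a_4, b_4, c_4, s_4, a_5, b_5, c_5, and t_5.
a_1 = 14.5, b_1 = 12, c_1 = 10.5, s_1 = 1.5, b_2 = 11.5, c_2 = 7.5, s_2 = 2, a_3 = 5, b_3 = 2.5, c_3 = 1, t_3 = 2.5, a_4 = 11, b_4 = 4, c_4 = 4, s_4 = 2, a_5 = 6.5, b_5 = 13, c_5 = 1.5, t_5 = 6.5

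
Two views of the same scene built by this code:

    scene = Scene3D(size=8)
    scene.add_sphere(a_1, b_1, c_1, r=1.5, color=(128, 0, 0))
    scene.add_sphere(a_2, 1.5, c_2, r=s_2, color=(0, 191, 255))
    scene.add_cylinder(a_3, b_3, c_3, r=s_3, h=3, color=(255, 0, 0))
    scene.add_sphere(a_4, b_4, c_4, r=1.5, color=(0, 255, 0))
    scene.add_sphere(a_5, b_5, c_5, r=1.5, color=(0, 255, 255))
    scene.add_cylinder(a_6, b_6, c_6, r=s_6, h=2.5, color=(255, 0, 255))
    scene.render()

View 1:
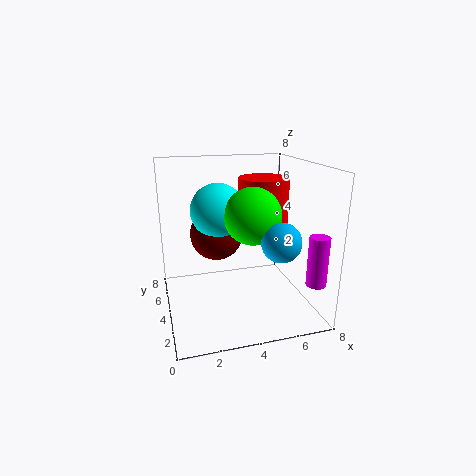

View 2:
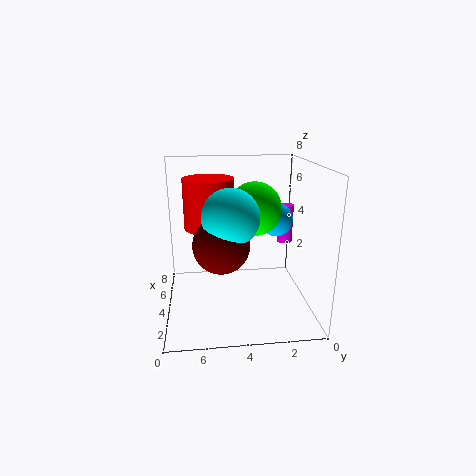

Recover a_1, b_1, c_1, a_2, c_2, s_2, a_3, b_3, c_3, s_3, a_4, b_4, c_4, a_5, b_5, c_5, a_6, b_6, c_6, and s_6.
a_1 = 3
b_1 = 5
c_1 = 4
a_2 = 5.5
c_2 = 4.5
s_2 = 1
a_3 = 6
b_3 = 5.5
c_3 = 4
s_3 = 1.5
a_4 = 4.5
b_4 = 3
c_4 = 5.5
a_5 = 3
b_5 = 4.5
c_5 = 5.5
a_6 = 7
b_6 = 0.5
c_6 = 2.5
s_6 = 0.5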